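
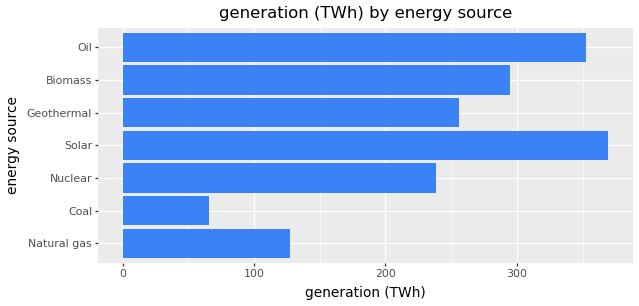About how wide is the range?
≈ 300

Max Solar ≈ 350, min Coal ≈ 50; range ≈ 300.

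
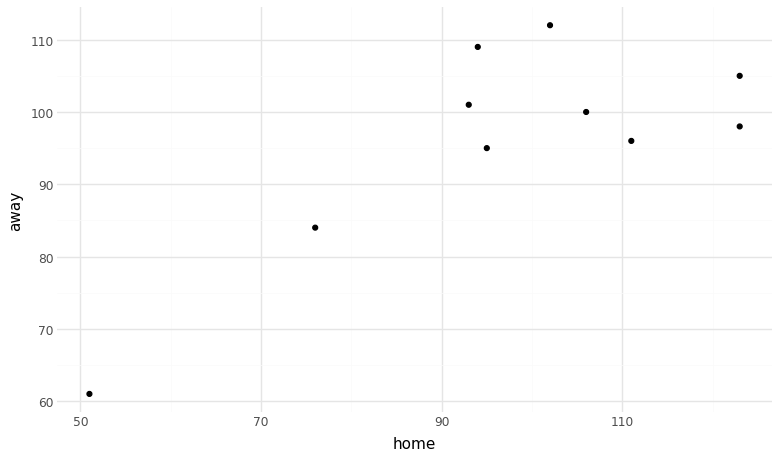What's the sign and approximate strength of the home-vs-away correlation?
positive, strong

Points are positively correlated; strong (|r| ≈ 0.8).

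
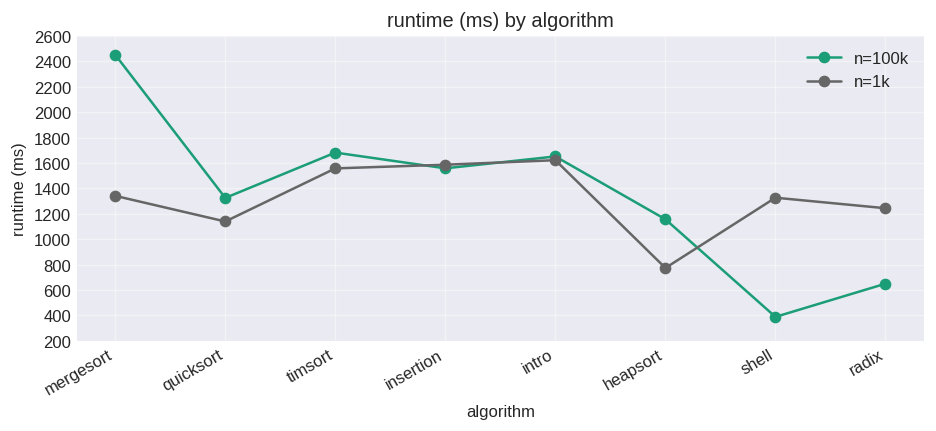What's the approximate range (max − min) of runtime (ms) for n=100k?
≈ 2000

Max mergesort ≈ 2400, min shell ≈ 400; range ≈ 2000.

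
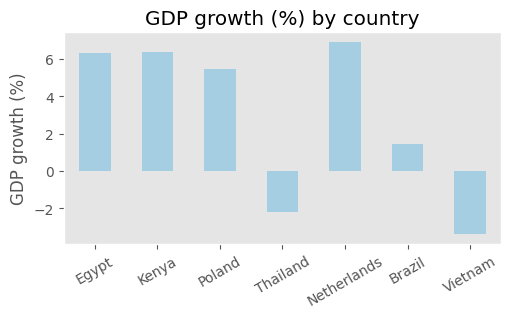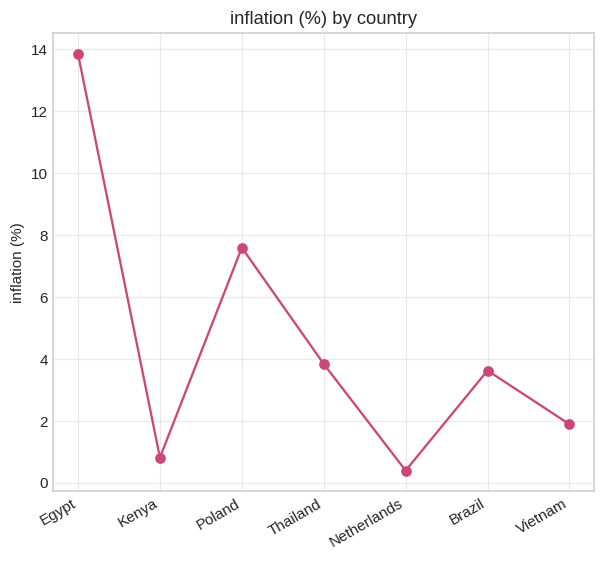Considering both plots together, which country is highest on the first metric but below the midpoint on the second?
Chart 2 median inflation (%) ≈ 4; below-median countries: Kenya, Netherlands, Vietnam. Among those, Netherlands has the highest GDP growth (%) (≈ 7).

Netherlands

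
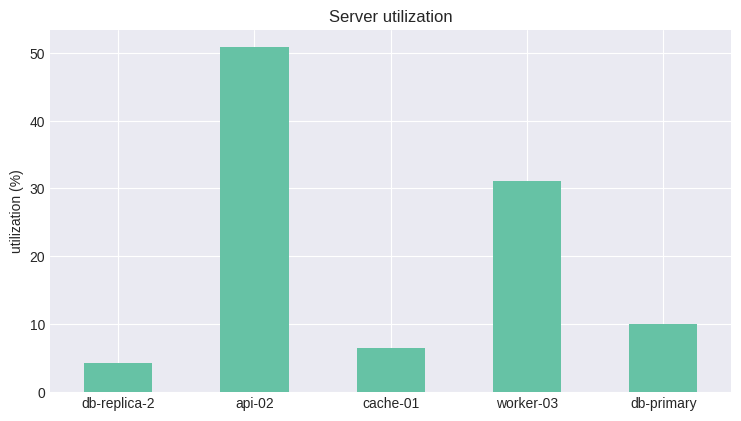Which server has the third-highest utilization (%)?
db-primary

Top 4: api-02 ≈ 50, worker-03 ≈ 30, db-primary ≈ 10, cache-01 ≈ 5.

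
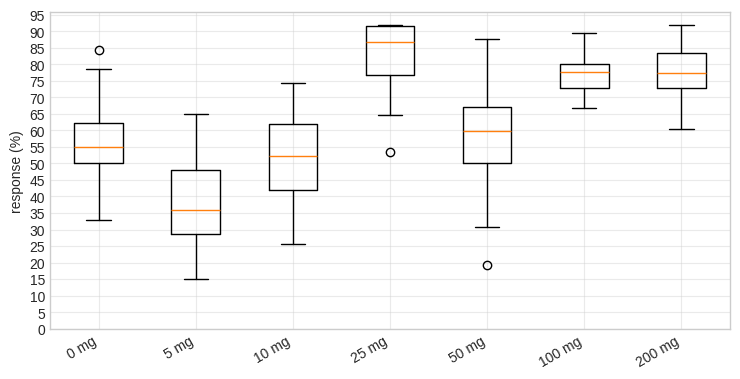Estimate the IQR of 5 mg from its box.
Q3 ≈ 50, Q1 ≈ 30; IQR ≈ 20.

≈ 20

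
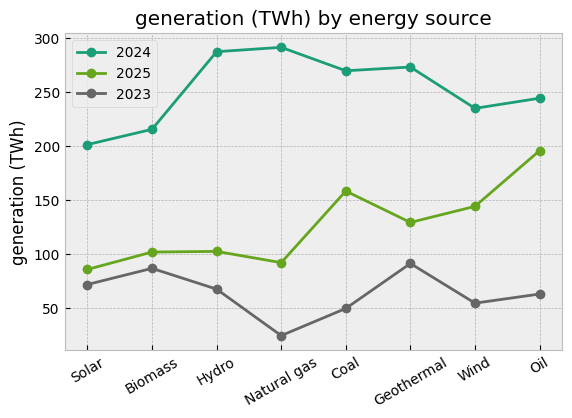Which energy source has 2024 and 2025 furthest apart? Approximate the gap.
Natural gas: 2024 ≈ 300, 2025 ≈ 100 → gap ≈ 200. Next-largest (Hydro) is only ≈ 175.

Natural gas, ≈ 200 TWh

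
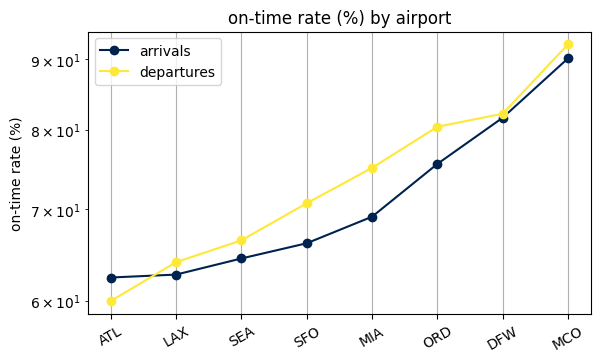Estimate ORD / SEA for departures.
ORD ≈ 80, SEA ≈ 65; 80/65 ≈ 1.23.

≈ 1.23×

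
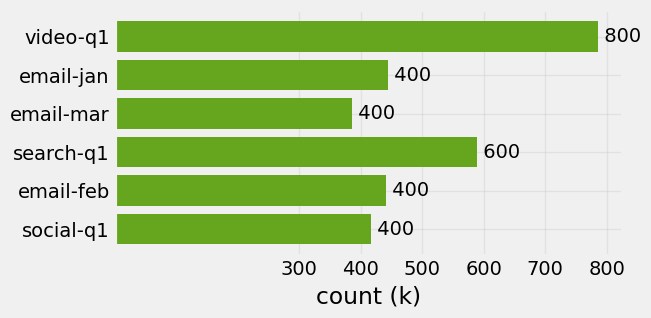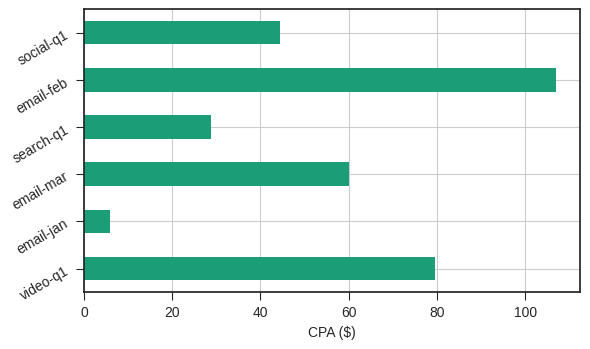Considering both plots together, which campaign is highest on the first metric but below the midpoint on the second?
search-q1

Chart 2 median CPA ($) ≈ 50; below-median campaigns: email-jan, search-q1, social-q1. Among those, search-q1 has the highest count (k) (≈ 600).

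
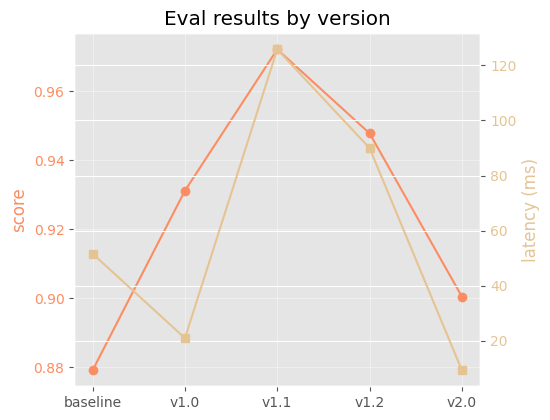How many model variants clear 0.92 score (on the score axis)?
Above 0.92: v1.0, v1.1, v1.2.

3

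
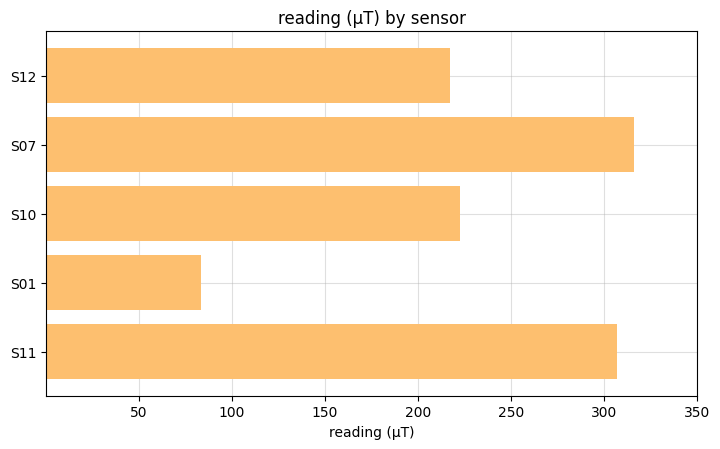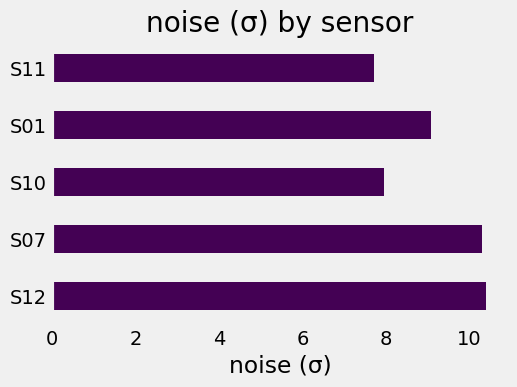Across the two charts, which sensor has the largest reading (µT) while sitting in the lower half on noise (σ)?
S11

Chart 2 median noise (σ) ≈ 9; below-median sensors: S10, S11. Among those, S11 has the highest reading (µT) (≈ 300).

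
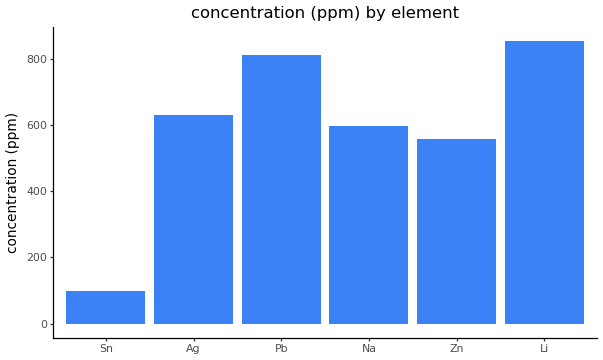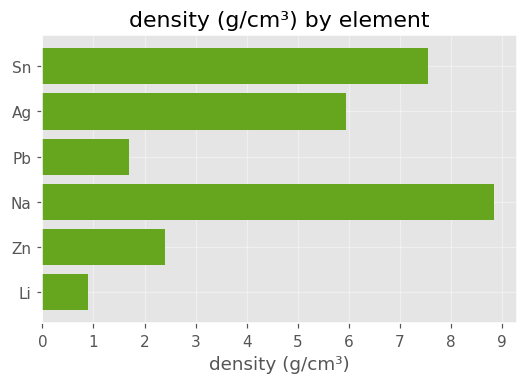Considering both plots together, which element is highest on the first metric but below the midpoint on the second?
Chart 2 median density (g/cm³) ≈ 4; below-median elements: Pb, Zn, Li. Among those, Li has the highest concentration (ppm) (≈ 900).

Li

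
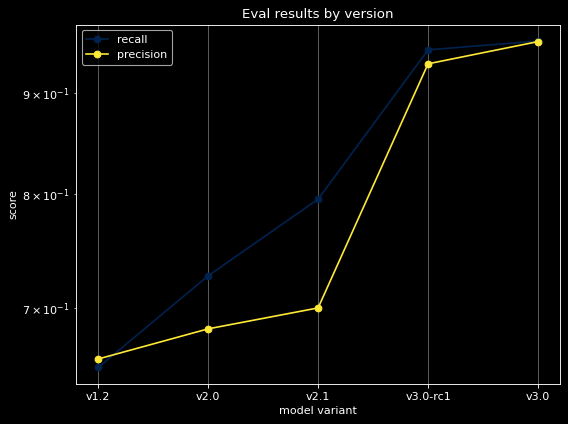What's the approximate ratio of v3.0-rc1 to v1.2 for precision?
v3.0-rc1 ≈ 0.95, v1.2 ≈ 0.65; 0.95/0.65 ≈ 1.46.

≈ 1.46×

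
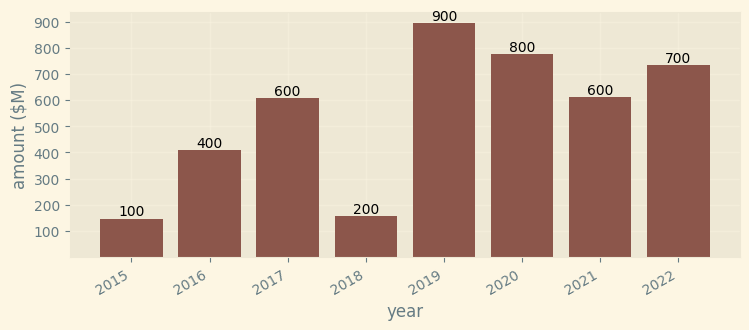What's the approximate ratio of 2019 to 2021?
≈ 1.5×

2019 ≈ 900, 2021 ≈ 600; 900/600 ≈ 1.5.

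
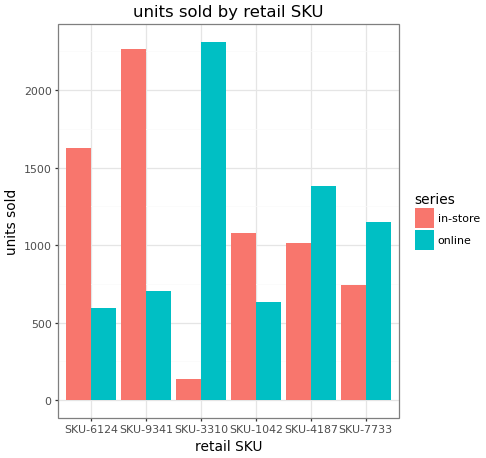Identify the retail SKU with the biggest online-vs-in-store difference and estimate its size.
SKU-3310, ≈ 2200

SKU-3310: online ≈ 2400, in-store ≈ 200 → gap ≈ 2200. Next-largest (SKU-9341) is only ≈ 1400.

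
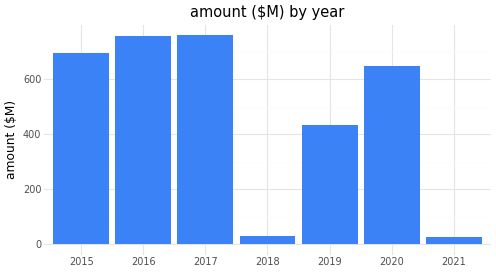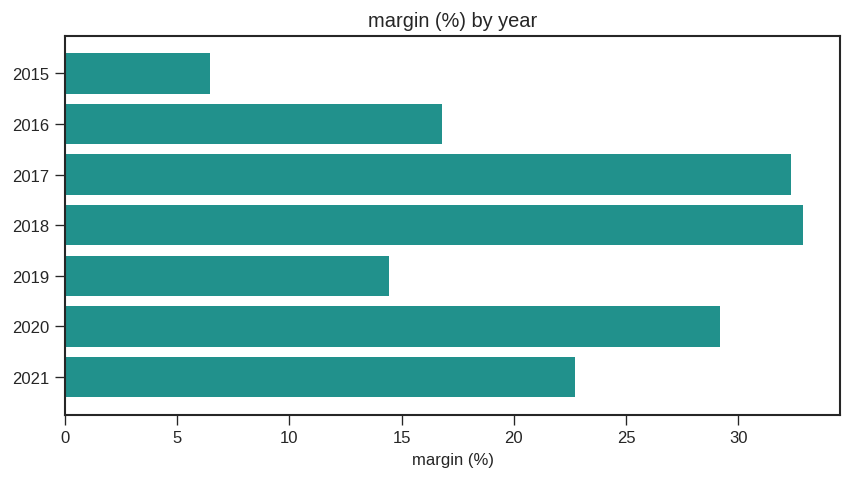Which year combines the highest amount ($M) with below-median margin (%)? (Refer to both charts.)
2016

Chart 2 median margin (%) ≈ 25; below-median years: 2015, 2016, 2019. Among those, 2016 has the highest amount ($M) (≈ 800).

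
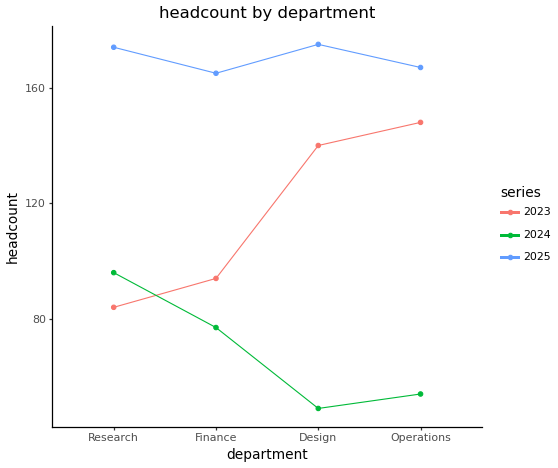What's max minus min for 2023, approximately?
Max Operations ≈ 140, min Research ≈ 80; range ≈ 60.

≈ 60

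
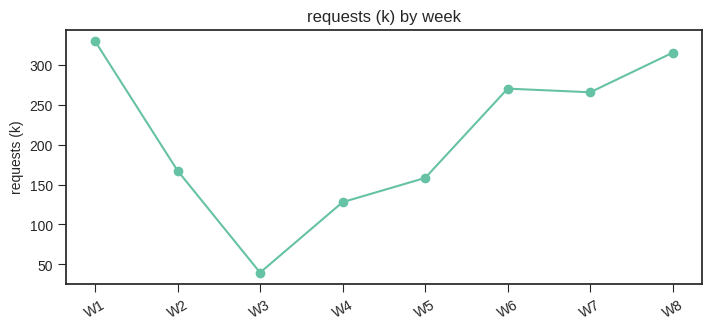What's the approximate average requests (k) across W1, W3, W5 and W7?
(325 + 50 + 150 + 275) / 4 ≈ 200.

≈ 200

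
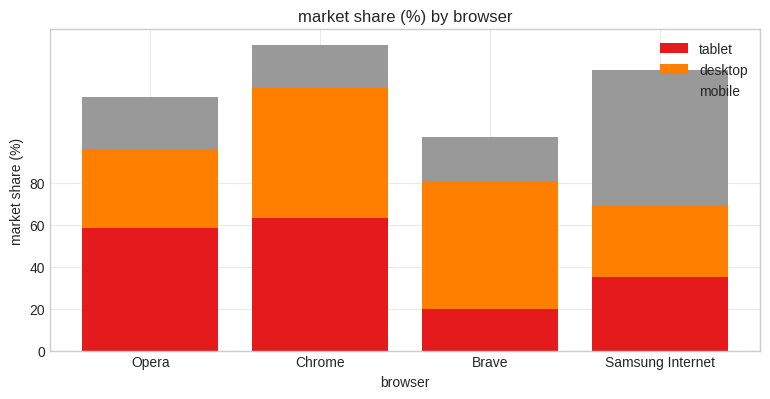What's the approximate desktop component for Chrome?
desktop top ≈ 120, bottom ≈ 60; segment ≈ 60.

≈ 60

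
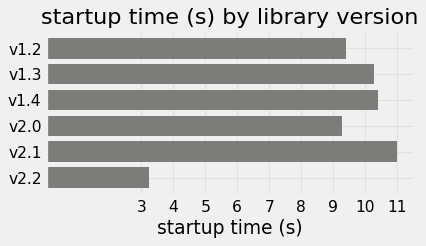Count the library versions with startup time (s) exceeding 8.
5

Above 8: v1.2, v1.3, v1.4, v2.0, v2.1.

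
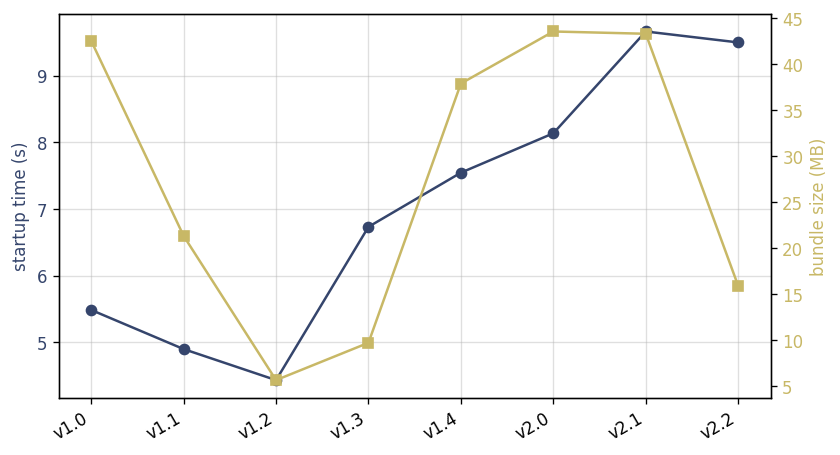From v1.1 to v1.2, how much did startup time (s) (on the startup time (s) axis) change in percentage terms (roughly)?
v1.1 ≈ 5.0, v1.2 ≈ 4.5; (4.5 − 5.0) / 5.0 ≈ -10%.

≈ -10%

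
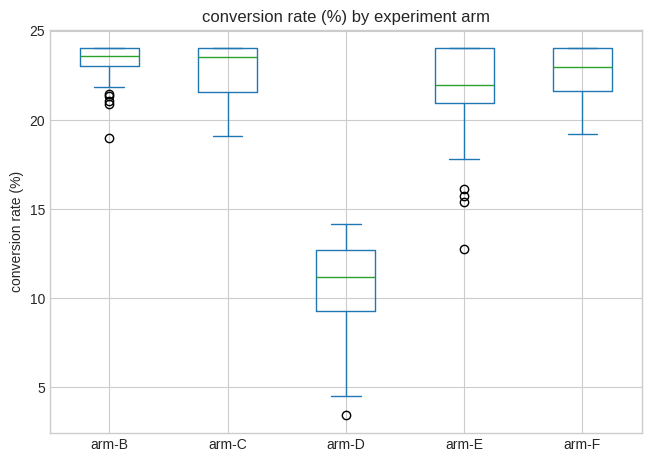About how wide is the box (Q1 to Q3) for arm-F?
Q3 ≈ 24, Q1 ≈ 22; IQR ≈ 2.

≈ 2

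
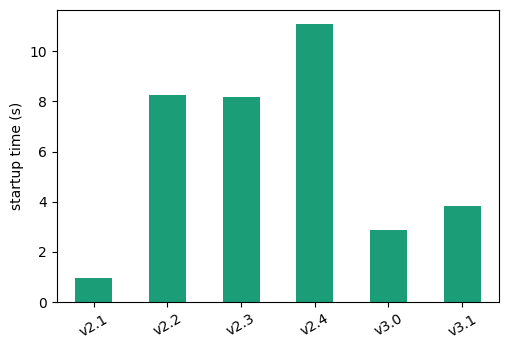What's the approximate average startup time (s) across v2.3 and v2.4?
(8 + 11) / 2 ≈ 10.

≈ 10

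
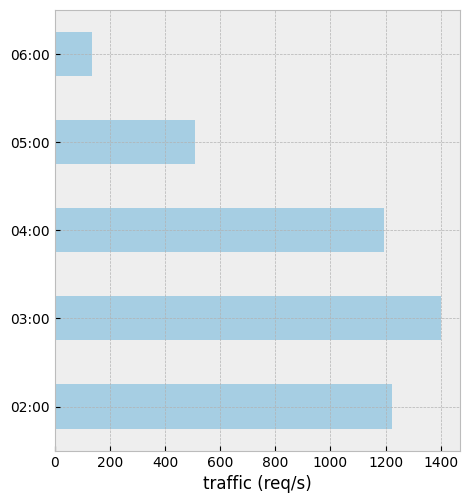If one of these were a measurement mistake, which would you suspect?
06:00 ≈ 200; the rest sit between ≈ 600 and ≈ 1400.

06:00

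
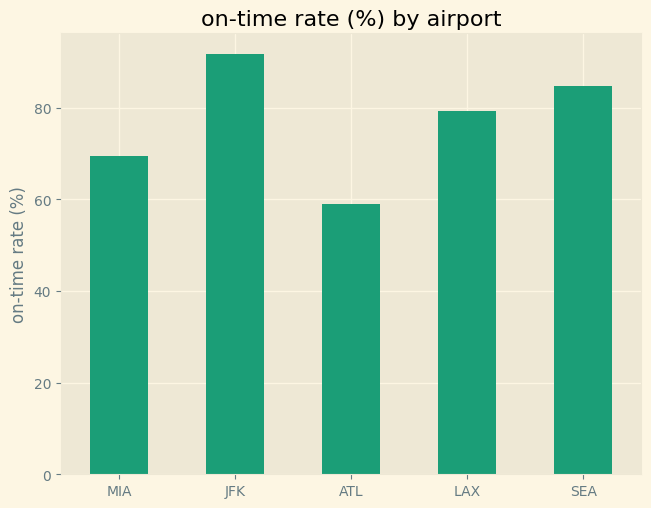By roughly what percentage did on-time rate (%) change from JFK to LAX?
JFK ≈ 90, LAX ≈ 80; (80 − 90) / 90 ≈ -11.1%.

≈ -11.1%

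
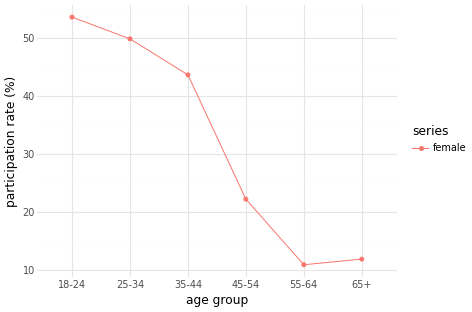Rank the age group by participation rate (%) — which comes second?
Top 3: 18-24 ≈ 55, 25-34 ≈ 50, 35-44 ≈ 45.

25-34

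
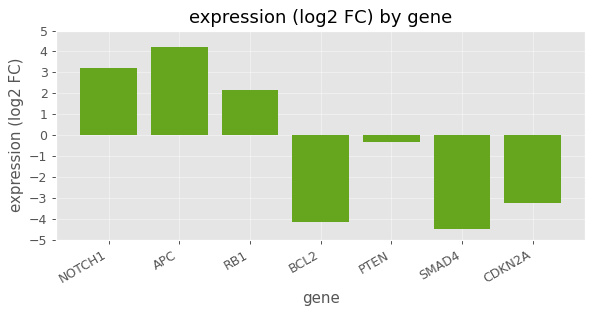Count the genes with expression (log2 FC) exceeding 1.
3

Above 1: NOTCH1, APC, RB1.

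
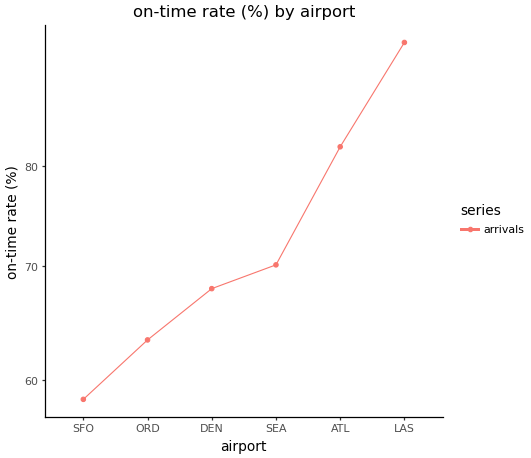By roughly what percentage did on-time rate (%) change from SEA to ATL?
SEA ≈ 70, ATL ≈ 80; (80 − 70) / 70 ≈ +14.3%.

≈ +14.3%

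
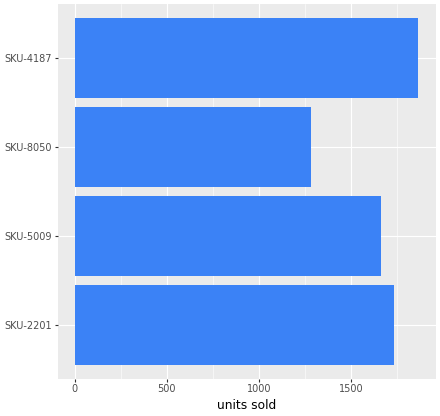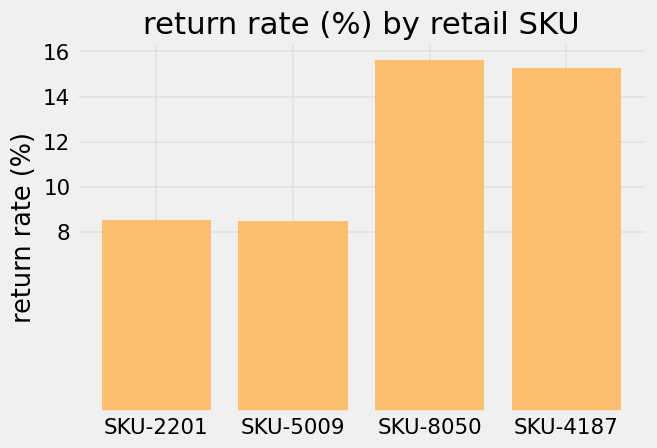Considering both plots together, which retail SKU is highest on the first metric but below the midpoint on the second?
Chart 2 median return rate (%) ≈ 12; below-median retail SKUs: SKU-2201, SKU-5009. Among those, SKU-2201 has the highest units sold (≈ 1800).

SKU-2201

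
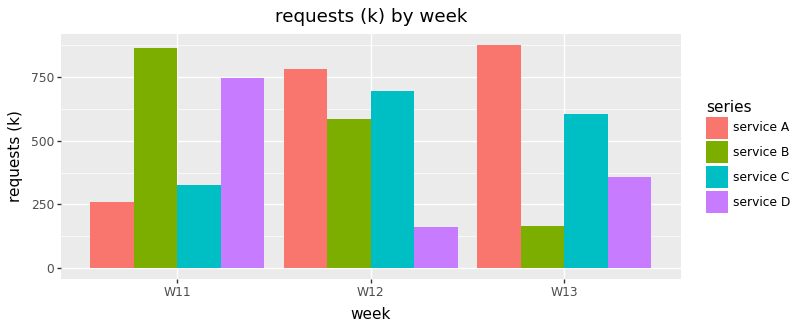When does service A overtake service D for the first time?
W12

W11: service A ≈ 300 vs service D ≈ 700 (not yet); W12: service A ≈ 800 vs service D ≈ 200 (first crossover).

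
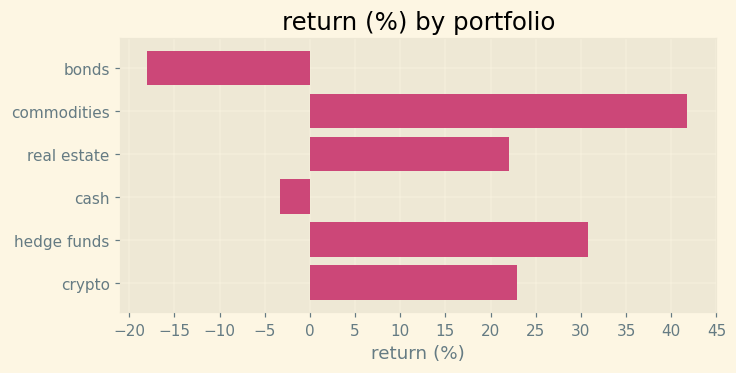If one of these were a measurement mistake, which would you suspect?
bonds ≈ -20; the rest sit between ≈ -5 and ≈ 40.

bonds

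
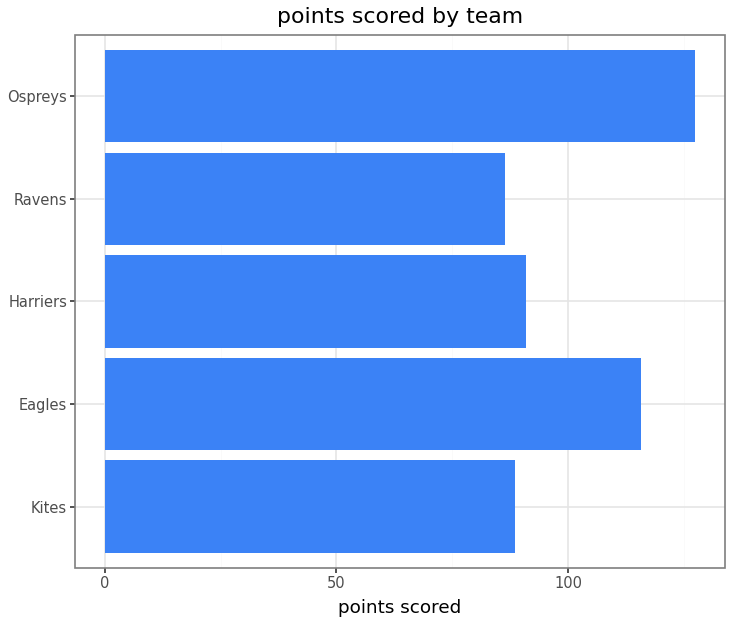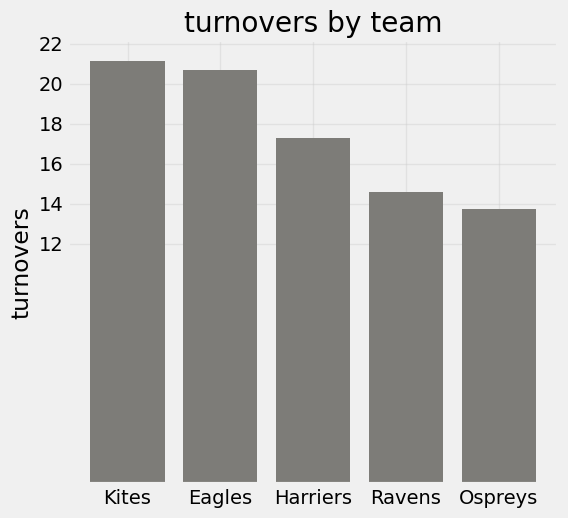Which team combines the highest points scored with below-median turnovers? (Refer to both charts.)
Ospreys

Chart 2 median turnovers ≈ 18; below-median teams: Ravens, Ospreys. Among those, Ospreys has the highest points scored (≈ 120).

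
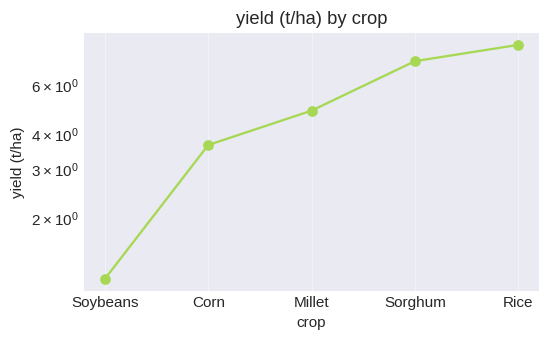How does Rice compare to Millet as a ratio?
Rice ≈ 8, Millet ≈ 5; 8/5 ≈ 1.6.

≈ 1.6×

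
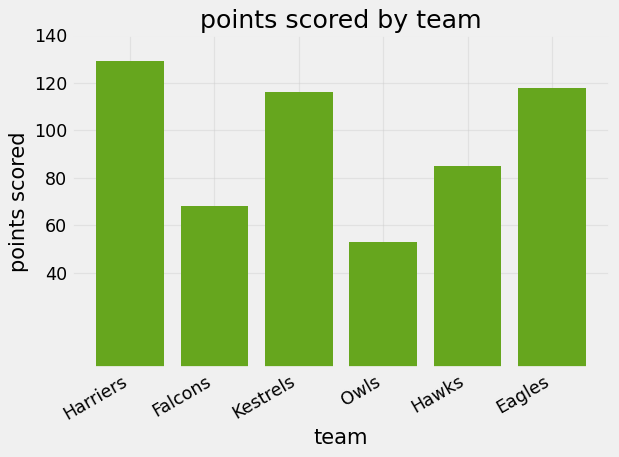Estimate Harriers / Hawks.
Harriers ≈ 120, Hawks ≈ 80; 120/80 ≈ 1.5.

≈ 1.5×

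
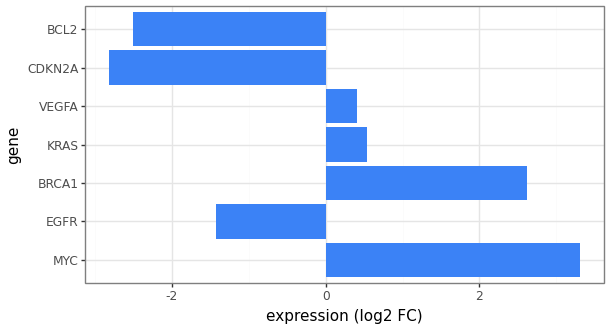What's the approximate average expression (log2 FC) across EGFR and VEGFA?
(-1 + 0) / 2 ≈ 0.

≈ 0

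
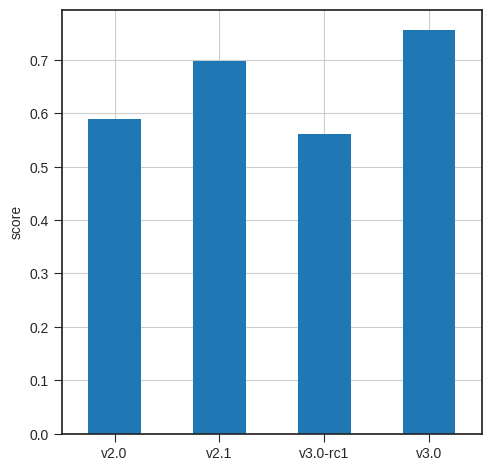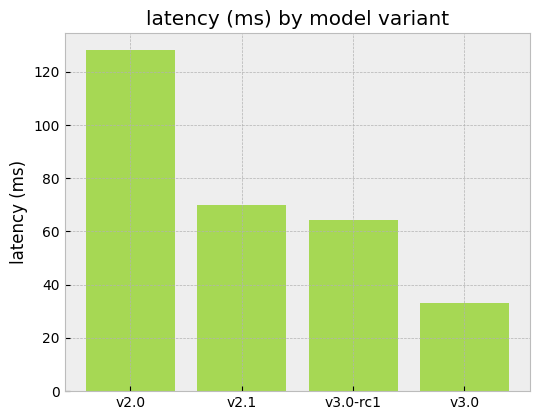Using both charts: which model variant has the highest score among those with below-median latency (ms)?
v3.0

Chart 2 median latency (ms) ≈ 60; below-median model variants: v3.0-rc1, v3.0. Among those, v3.0 has the highest score (≈ 0.8).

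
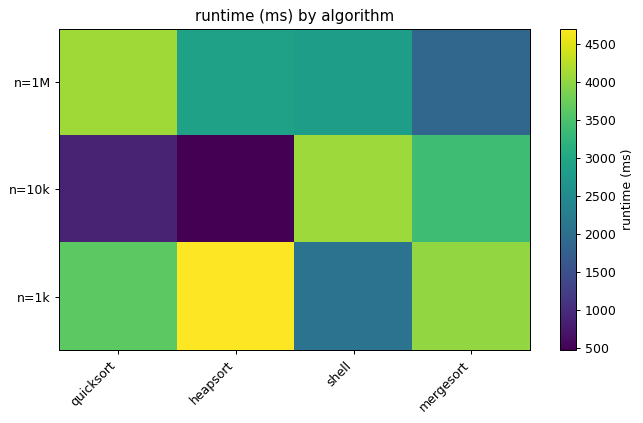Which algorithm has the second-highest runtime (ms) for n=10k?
mergesort

Top 3 for n=10k: shell ≈ 4000, mergesort ≈ 3500, quicksort ≈ 1000.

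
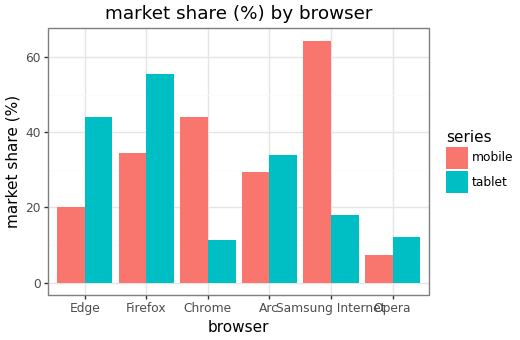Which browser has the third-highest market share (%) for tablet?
Arc

Top 4 for tablet: Firefox ≈ 60, Edge ≈ 40, Arc ≈ 30, Samsung Internet ≈ 20.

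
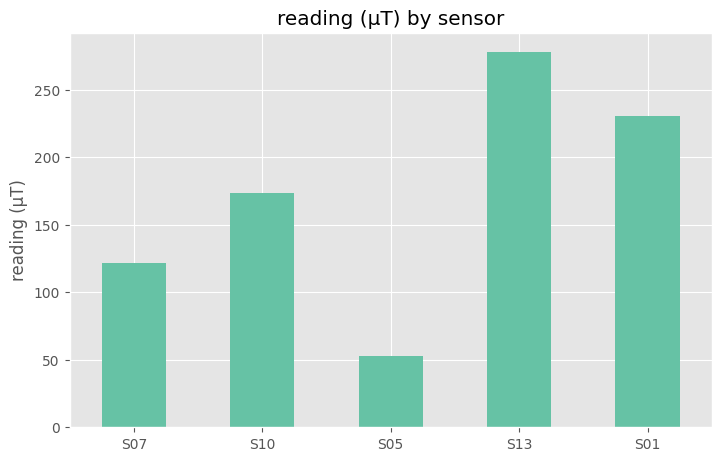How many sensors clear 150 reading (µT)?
3

Above 150: S10, S13, S01.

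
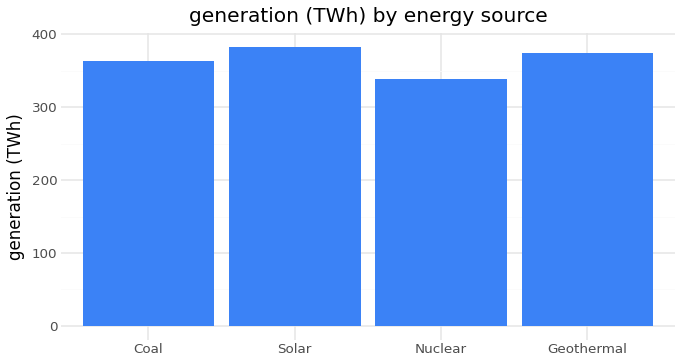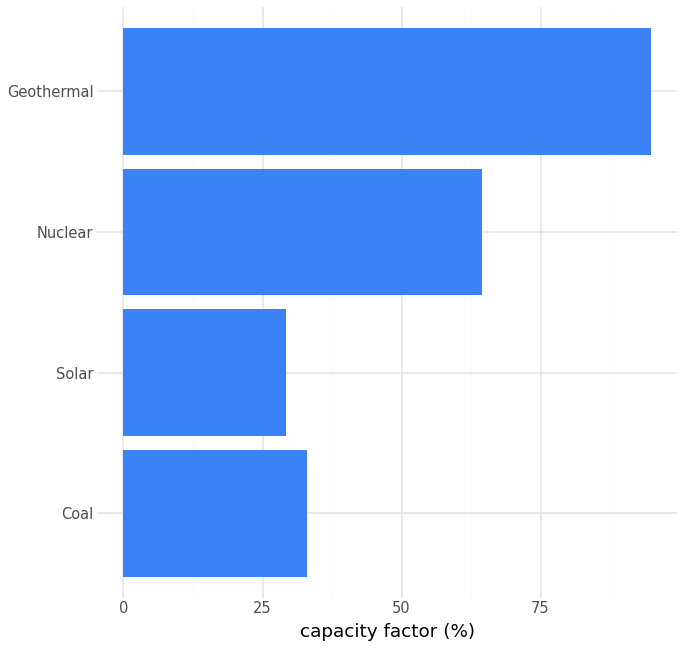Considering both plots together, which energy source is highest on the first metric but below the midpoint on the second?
Solar

Chart 2 median capacity factor (%) ≈ 50; below-median energy sources: Coal, Solar. Among those, Solar has the highest generation (TWh) (≈ 400).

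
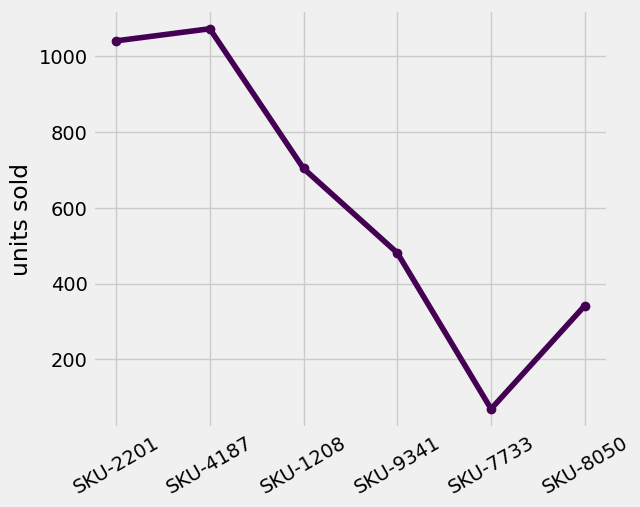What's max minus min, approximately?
≈ 1000

Max SKU-4187 ≈ 1100, min SKU-7733 ≈ 100; range ≈ 1000.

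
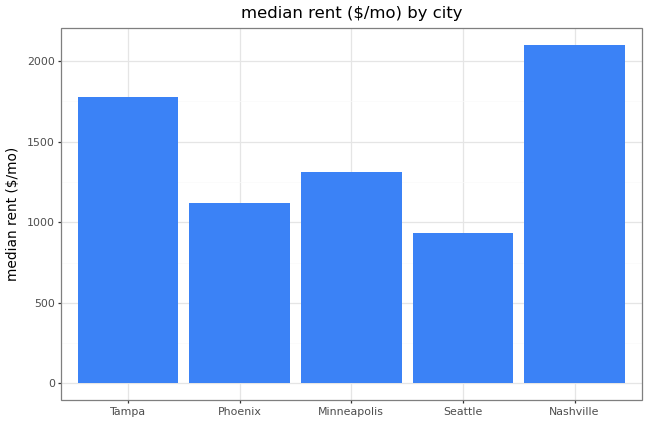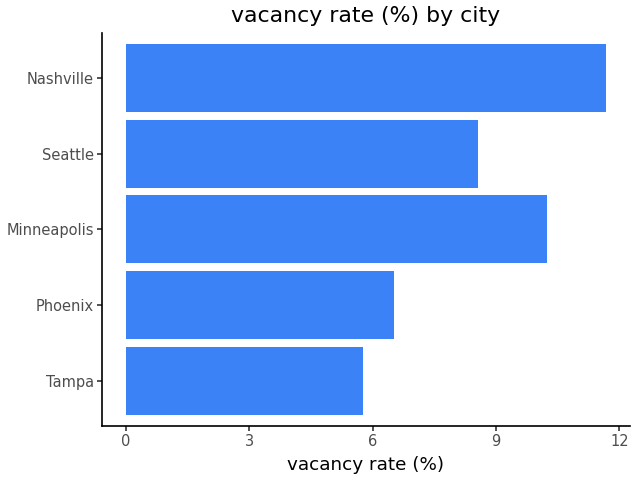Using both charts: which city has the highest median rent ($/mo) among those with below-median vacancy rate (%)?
Chart 2 median vacancy rate (%) ≈ 8; below-median cities: Tampa, Phoenix. Among those, Tampa has the highest median rent ($/mo) (≈ 1800).

Tampa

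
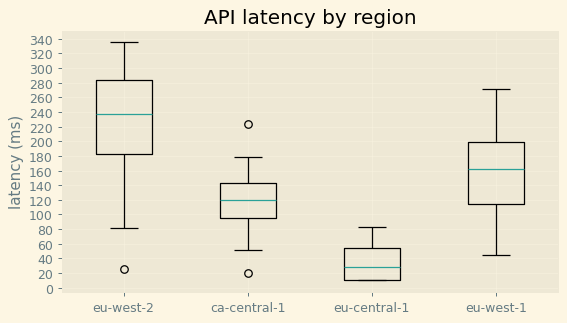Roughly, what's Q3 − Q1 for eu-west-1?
≈ 80

Q3 ≈ 200, Q1 ≈ 120; IQR ≈ 80.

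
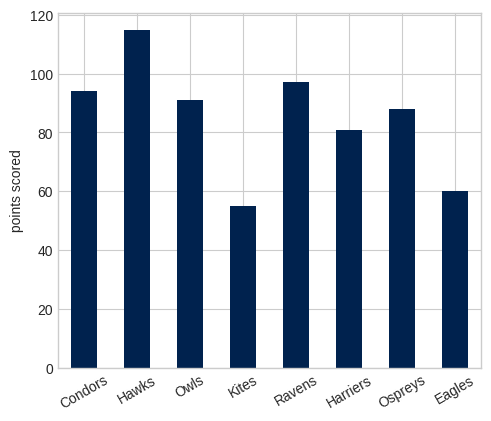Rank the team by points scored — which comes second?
Ravens

Top 3: Hawks ≈ 120, Ravens ≈ 100, Condors ≈ 90.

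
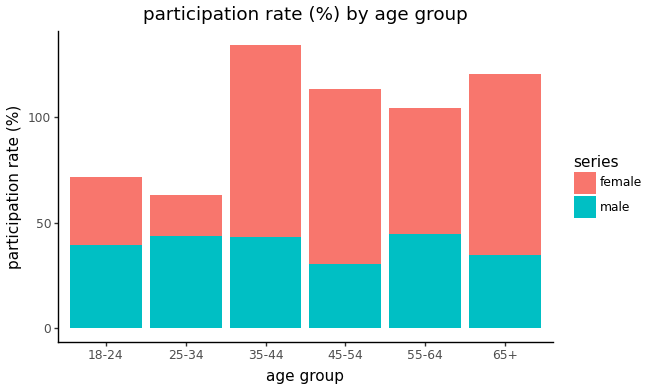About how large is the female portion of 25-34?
female top ≈ 60, bottom ≈ 40; segment ≈ 20.

≈ 20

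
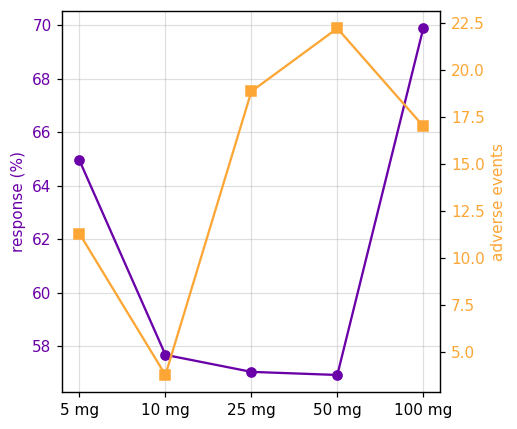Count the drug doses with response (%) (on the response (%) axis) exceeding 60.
Above 60: 5 mg, 100 mg.

2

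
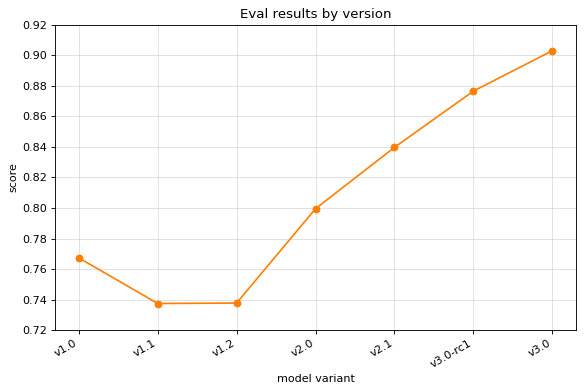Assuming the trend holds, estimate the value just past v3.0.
≈ 0.93

Last three: 0.84, 0.88, 0.90 → slope ≈ 0.03/step → next ≈ 0.93.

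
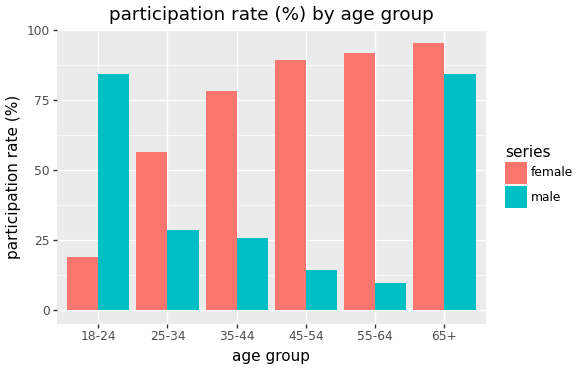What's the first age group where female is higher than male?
18-24: female ≈ 20 vs male ≈ 80 (not yet); 25-34: female ≈ 60 vs male ≈ 30 (first crossover).

25-34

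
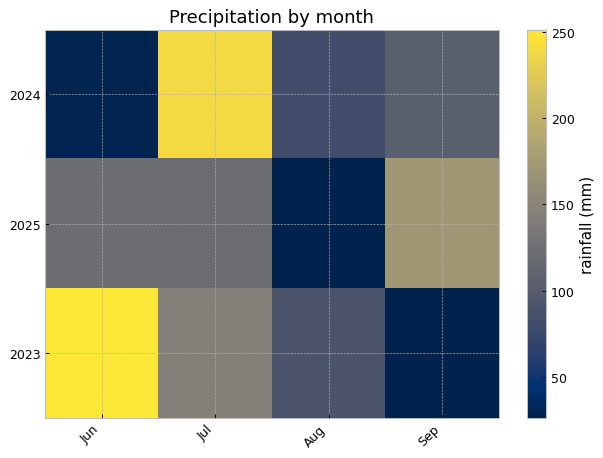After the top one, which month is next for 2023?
Jul

Top 3 for 2023: Jun ≈ 260, Jul ≈ 140, Aug ≈ 100.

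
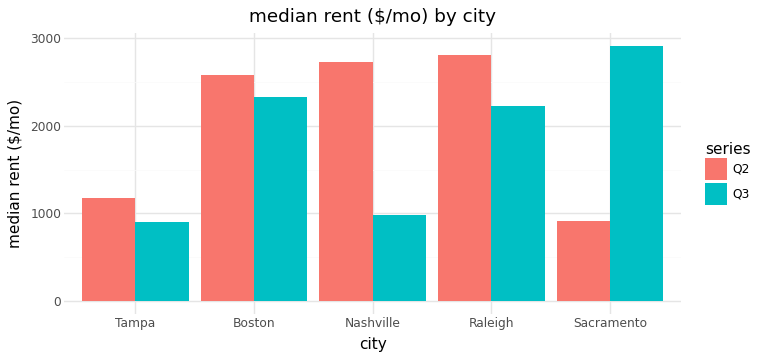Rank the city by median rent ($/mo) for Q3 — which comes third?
Raleigh

Top 4 for Q3: Sacramento ≈ 3000, Boston ≈ 2500, Raleigh ≈ 2000, Nashville ≈ 1000.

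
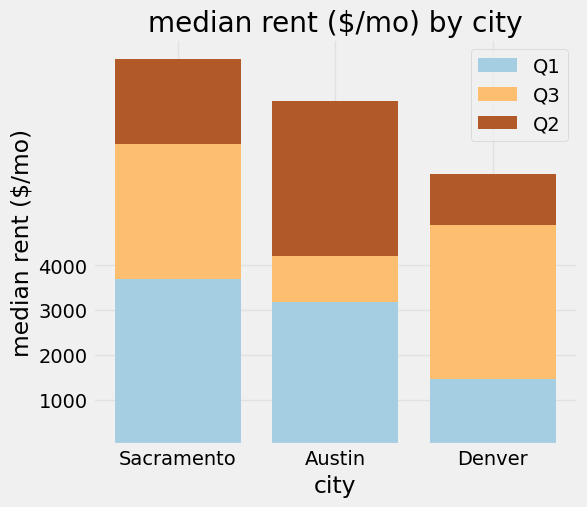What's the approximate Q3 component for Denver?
Q3 top ≈ 5000, bottom ≈ 1000; segment ≈ 4000.

≈ 4000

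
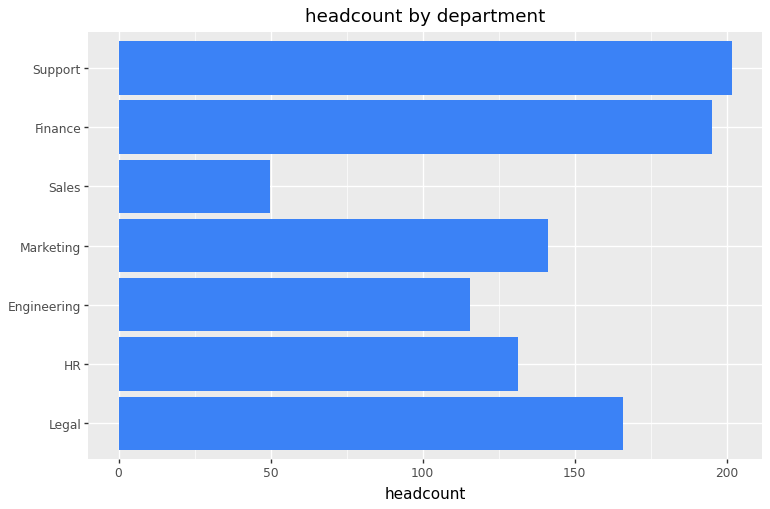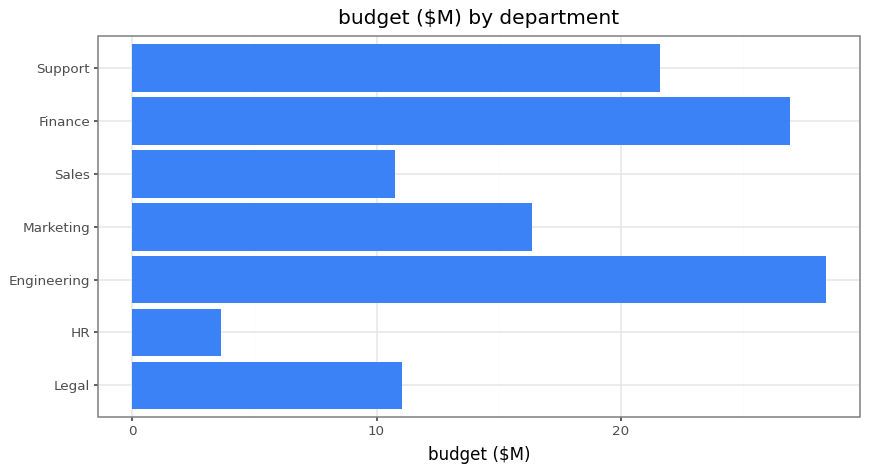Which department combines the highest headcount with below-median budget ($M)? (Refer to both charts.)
Legal

Chart 2 median budget ($M) ≈ 15; below-median departments: Legal, HR, Sales. Among those, Legal has the highest headcount (≈ 160).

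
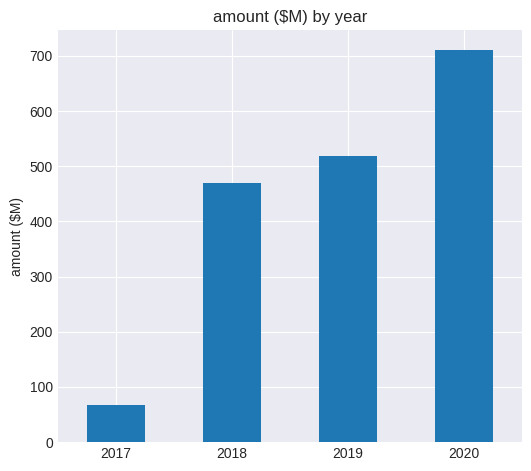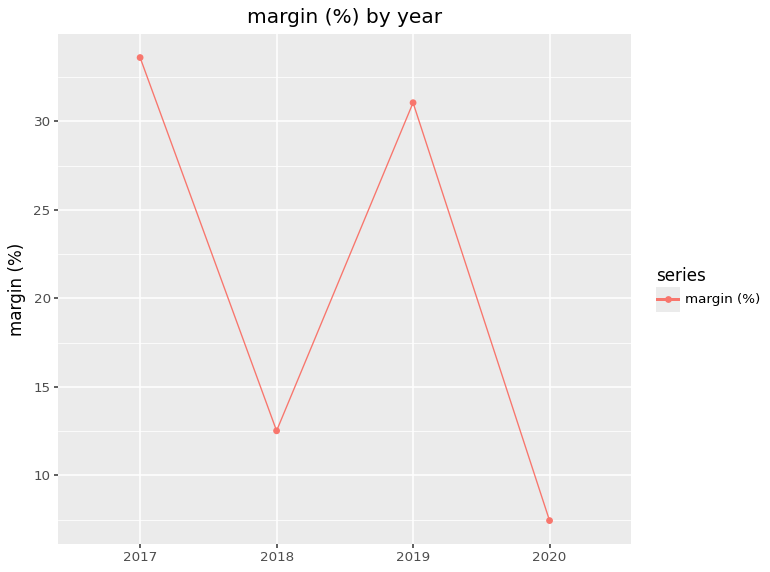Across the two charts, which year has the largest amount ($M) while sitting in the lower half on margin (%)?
Chart 2 median margin (%) ≈ 20; below-median years: 2018, 2020. Among those, 2020 has the highest amount ($M) (≈ 700).

2020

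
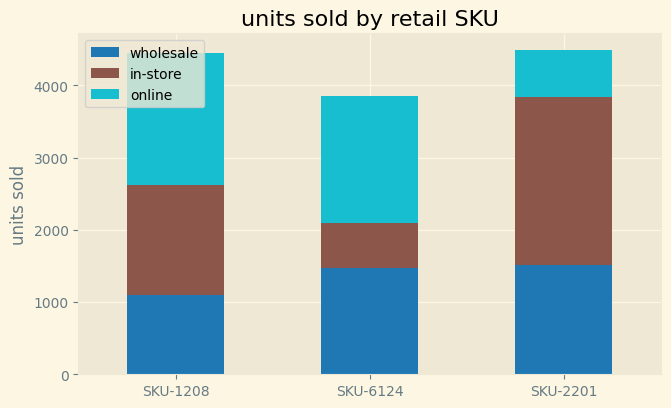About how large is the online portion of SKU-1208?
online top ≈ 4500, bottom ≈ 2500; segment ≈ 2000.

≈ 2000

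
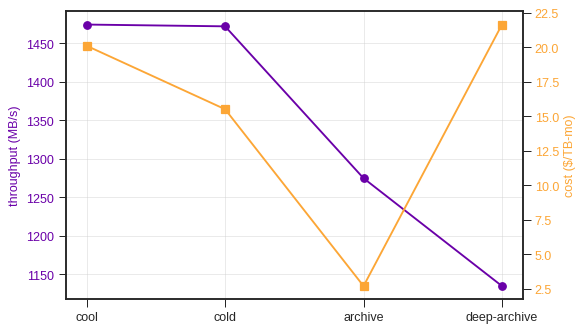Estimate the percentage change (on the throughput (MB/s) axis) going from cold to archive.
≈ -13.8%

cold ≈ 1450, archive ≈ 1250; (1250 − 1450) / 1450 ≈ -13.8%.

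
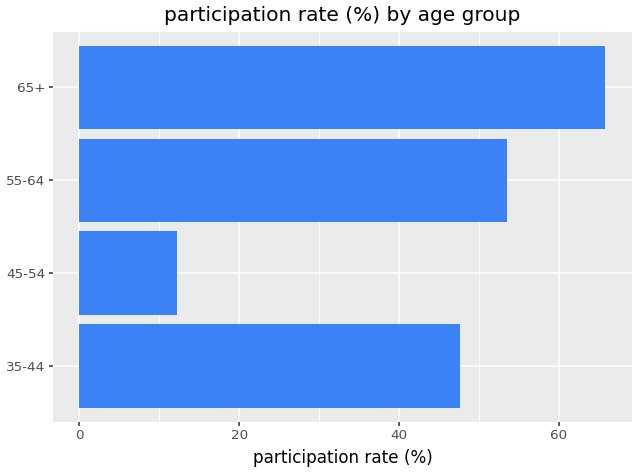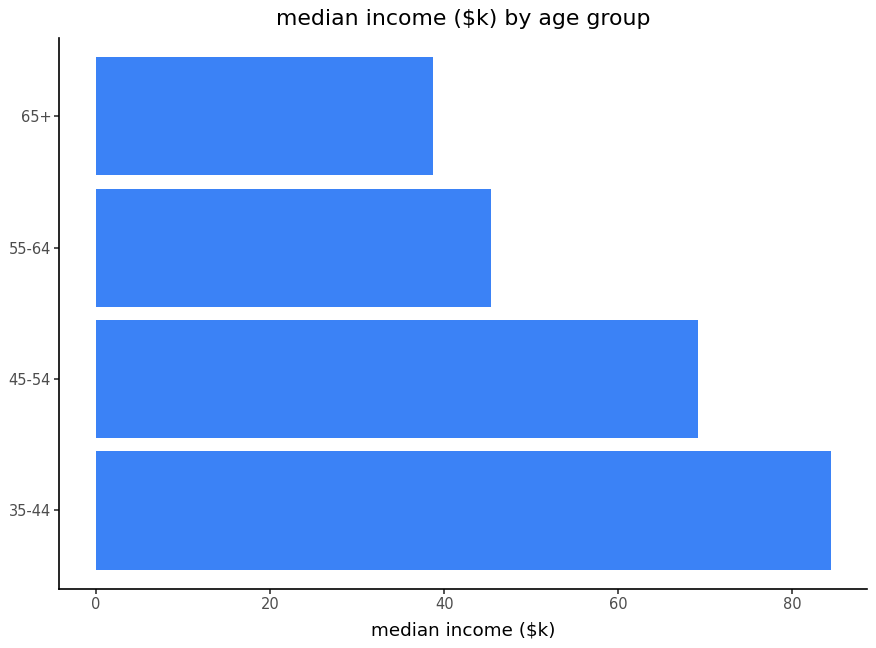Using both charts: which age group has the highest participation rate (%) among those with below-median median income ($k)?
Chart 2 median median income ($k) ≈ 60; below-median age groups: 55-64, 65+. Among those, 65+ has the highest participation rate (%) (≈ 70).

65+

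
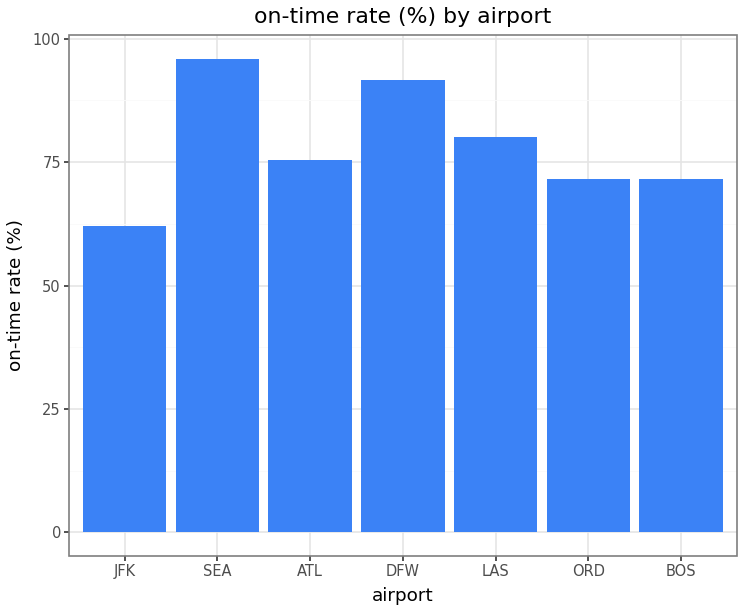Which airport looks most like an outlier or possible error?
SEA ≈ 100; the rest sit between ≈ 60 and ≈ 90.

SEA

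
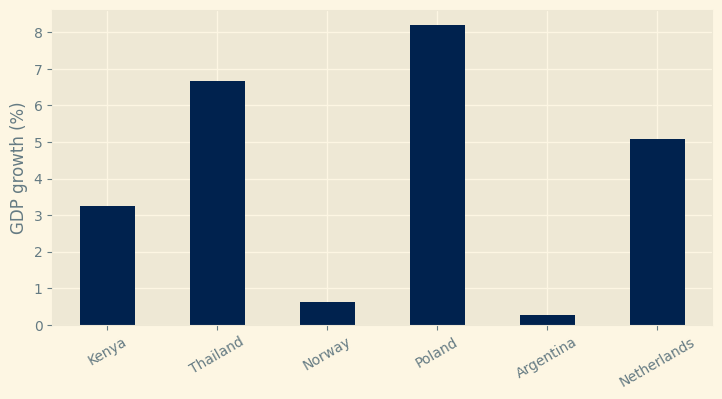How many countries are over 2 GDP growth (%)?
4

Above 2: Kenya, Thailand, Poland, Netherlands.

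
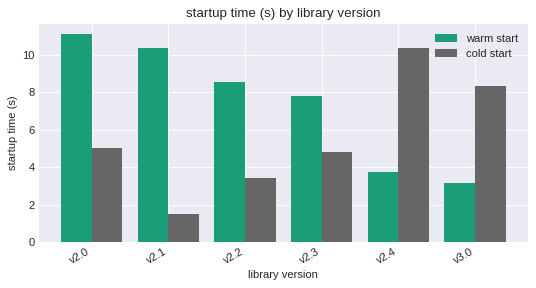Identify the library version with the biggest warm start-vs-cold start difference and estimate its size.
v2.1, ≈ 8 s

v2.1: warm start ≈ 10, cold start ≈ 2 → gap ≈ 8. Next-largest (v2.4) is only ≈ 6.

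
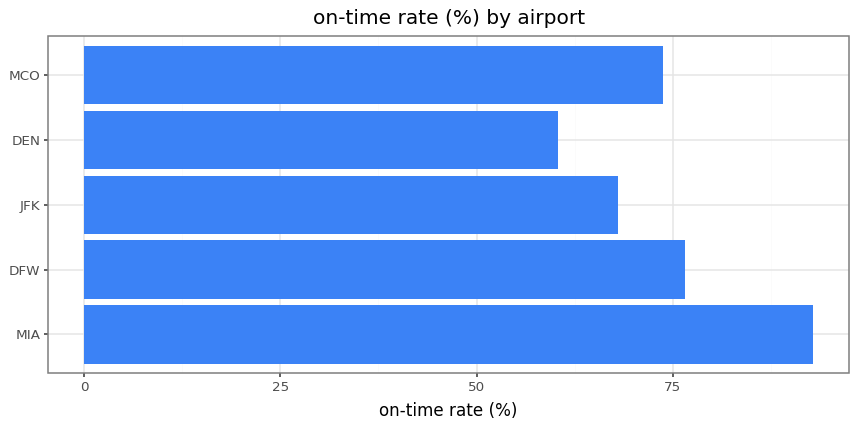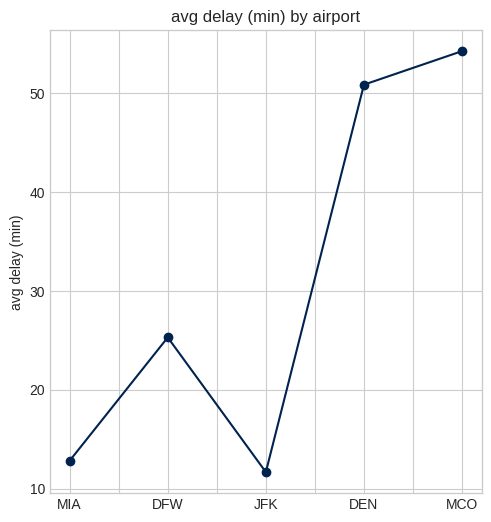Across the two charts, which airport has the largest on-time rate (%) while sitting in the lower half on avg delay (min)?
Chart 2 median avg delay (min) ≈ 25; below-median airports: MIA, JFK. Among those, MIA has the highest on-time rate (%) (≈ 90).

MIA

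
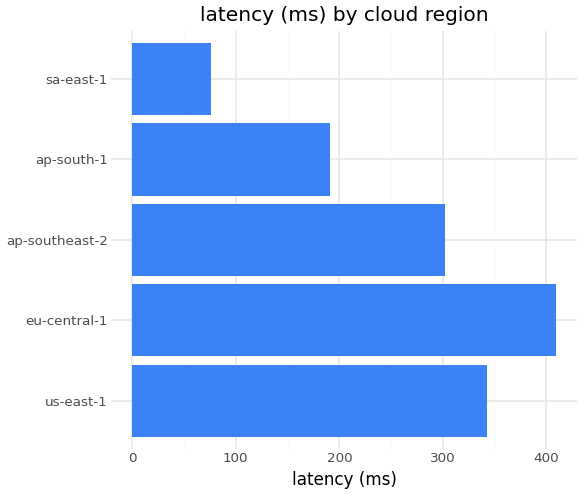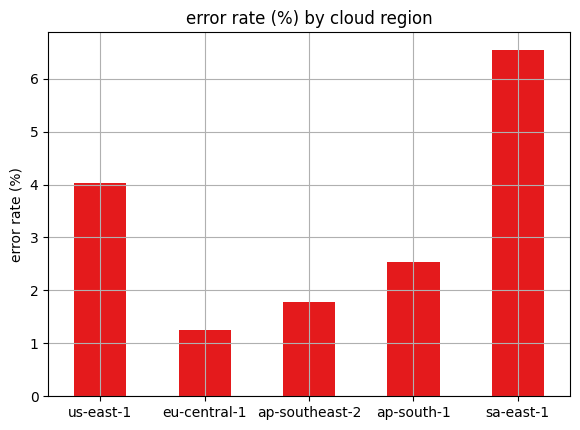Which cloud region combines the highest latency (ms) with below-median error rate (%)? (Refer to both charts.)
eu-central-1

Chart 2 median error rate (%) ≈ 3; below-median cloud regions: eu-central-1, ap-southeast-2. Among those, eu-central-1 has the highest latency (ms) (≈ 400).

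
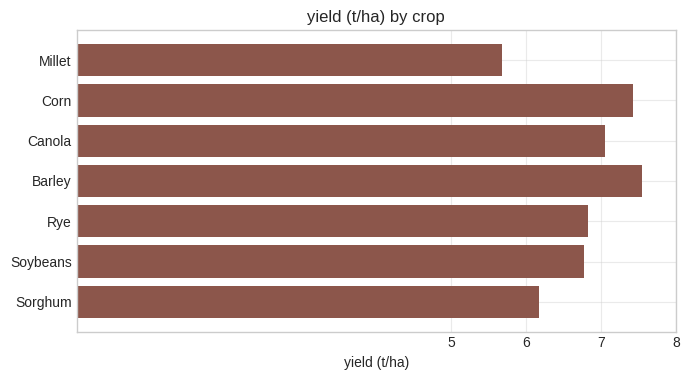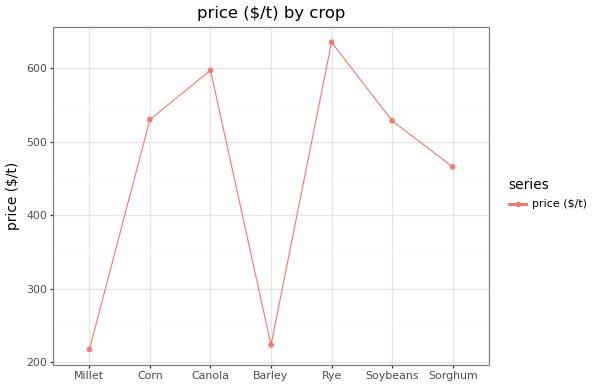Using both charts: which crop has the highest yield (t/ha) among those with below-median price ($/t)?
Chart 2 median price ($/t) ≈ 500; below-median crops: Millet, Barley, Sorghum. Among those, Barley has the highest yield (t/ha) (≈ 8).

Barley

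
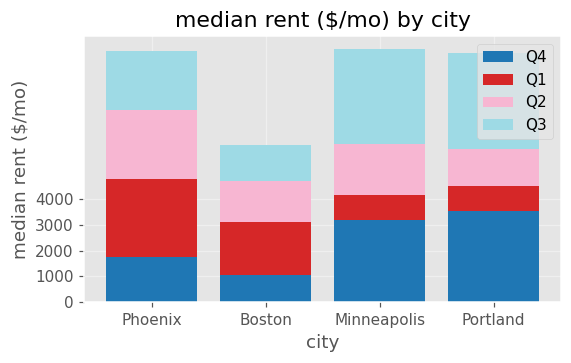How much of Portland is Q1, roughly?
Q1 top ≈ 5000, bottom ≈ 4000; segment ≈ 1000.

≈ 1000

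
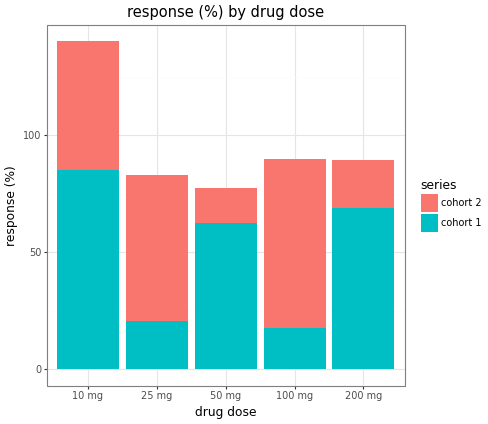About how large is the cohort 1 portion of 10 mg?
≈ 80

cohort 1 top ≈ 80, bottom ≈ 0; segment ≈ 80.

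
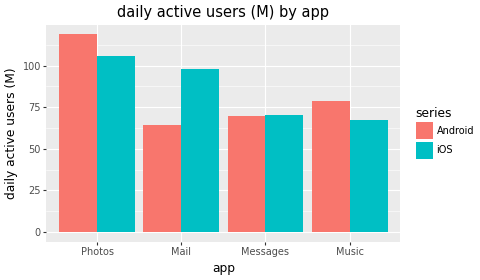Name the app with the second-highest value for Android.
Music

Top 3 for Android: Photos ≈ 120, Music ≈ 80, Messages ≈ 70.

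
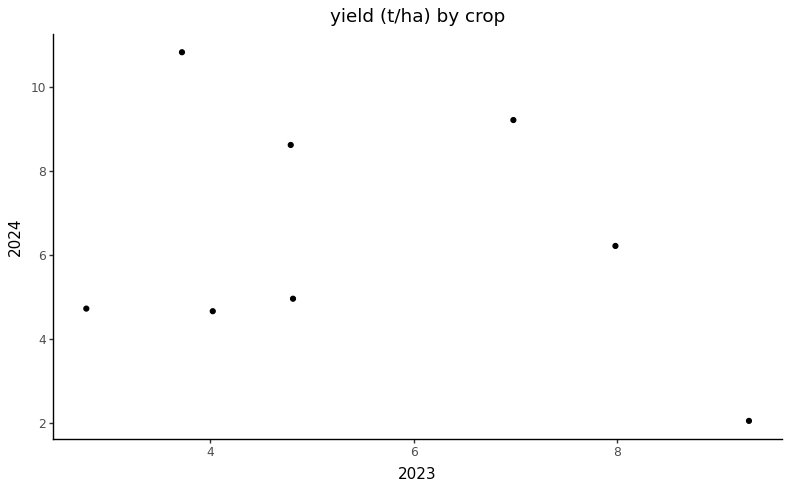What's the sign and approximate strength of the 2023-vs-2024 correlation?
Points are negatively correlated; weak (|r| ≈ 0.3).

negative, weak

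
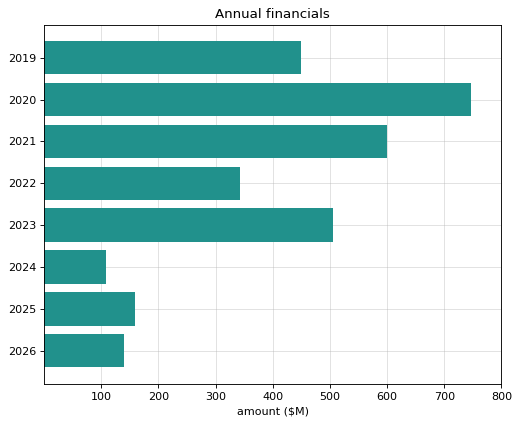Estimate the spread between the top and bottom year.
Max 2020 ≈ 700, min 2024 ≈ 100; range ≈ 600.

≈ 600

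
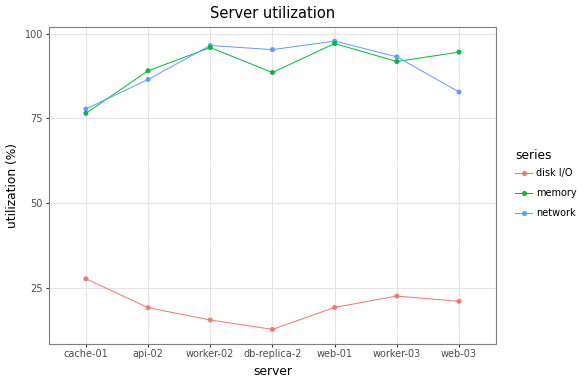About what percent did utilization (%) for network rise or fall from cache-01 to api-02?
cache-01 ≈ 80, api-02 ≈ 90; (90 − 80) / 80 ≈ +12.5%.

≈ +12.5%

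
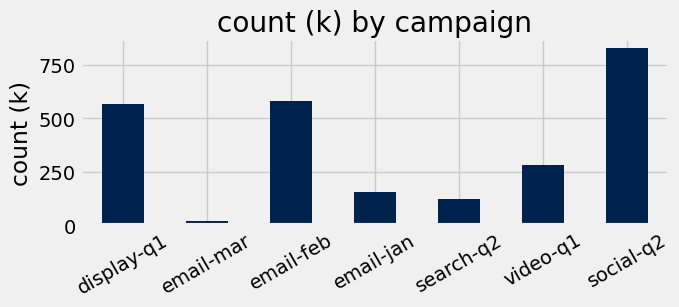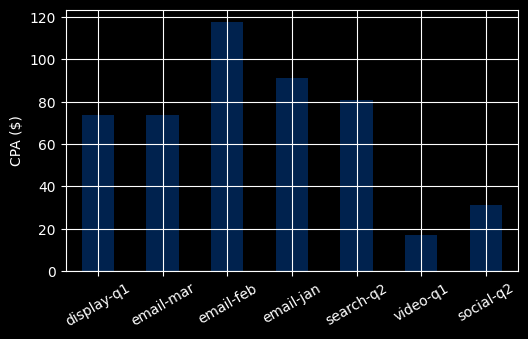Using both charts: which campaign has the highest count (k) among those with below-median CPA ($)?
Chart 2 median CPA ($) ≈ 80; below-median campaigns: display-q1, video-q1, social-q2. Among those, social-q2 has the highest count (k) (≈ 800).

social-q2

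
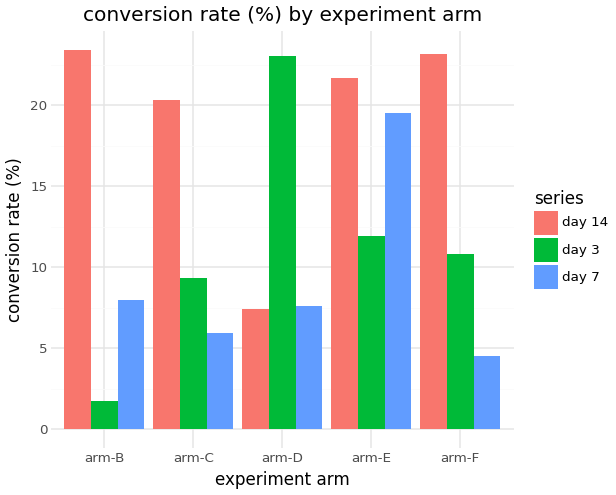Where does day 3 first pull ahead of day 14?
arm-C: day 3 ≈ 10 vs day 14 ≈ 20 (not yet); arm-D: day 3 ≈ 24 vs day 14 ≈ 8 (first crossover).

arm-D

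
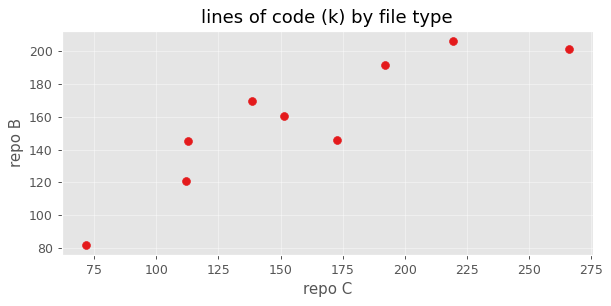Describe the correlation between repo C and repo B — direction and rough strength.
positive, strong

Points are positively correlated; strong (|r| ≈ 0.9).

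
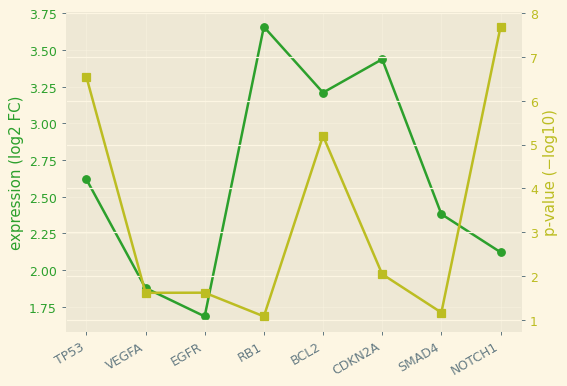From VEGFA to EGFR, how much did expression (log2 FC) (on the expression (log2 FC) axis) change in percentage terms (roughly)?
≈ -11.1%

VEGFA ≈ 1.8, EGFR ≈ 1.6; (1.6 − 1.8) / 1.8 ≈ -11.1%.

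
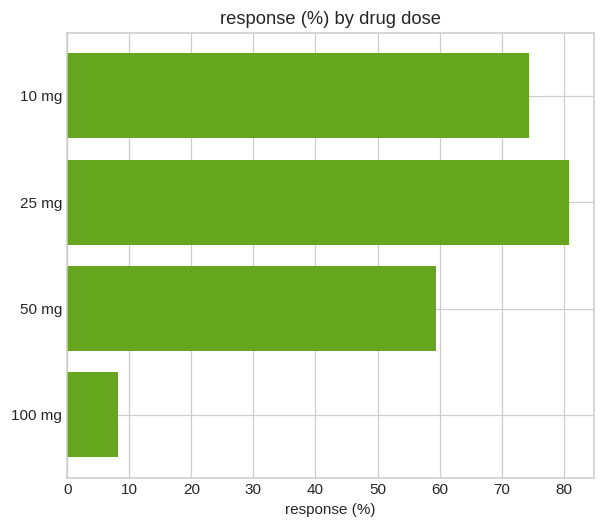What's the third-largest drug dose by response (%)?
50 mg

Top 4: 25 mg ≈ 80, 10 mg ≈ 70, 50 mg ≈ 60, 100 mg ≈ 10.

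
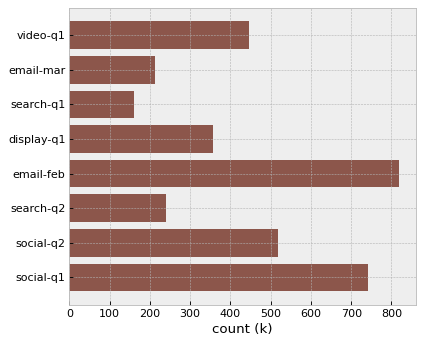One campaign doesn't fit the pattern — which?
email-feb ≈ 800; the rest sit between ≈ 200 and ≈ 700.

email-feb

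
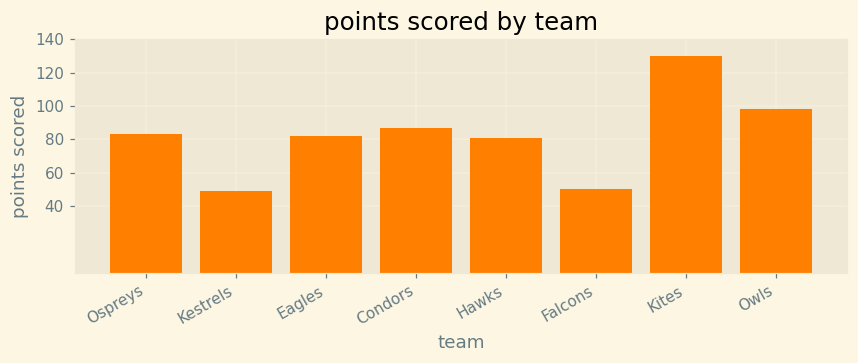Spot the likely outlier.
Kites ≈ 120; the rest sit between ≈ 40 and ≈ 100.

Kites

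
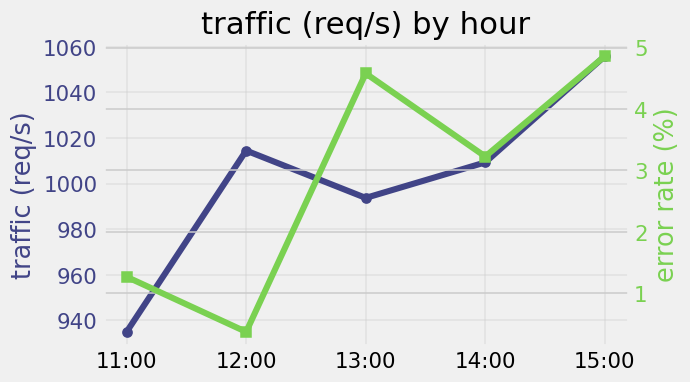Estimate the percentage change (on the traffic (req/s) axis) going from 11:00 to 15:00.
≈ +12.8%

11:00 ≈ 940, 15:00 ≈ 1060; (1060 − 940) / 940 ≈ +12.8%.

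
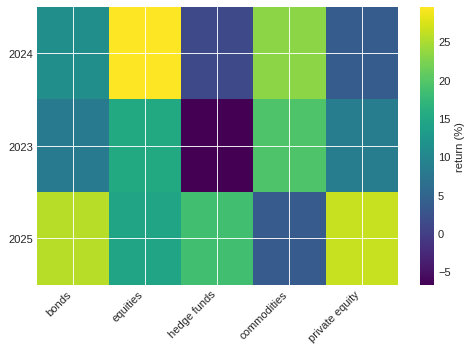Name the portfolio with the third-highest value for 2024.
Top 4 for 2024: equities ≈ 30, commodities ≈ 25, bonds ≈ 10, private equity ≈ 5.

bonds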